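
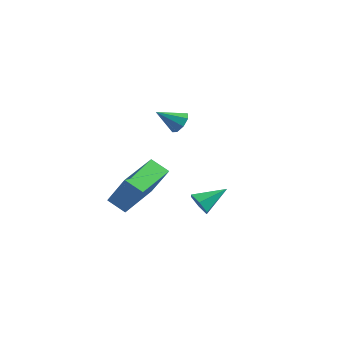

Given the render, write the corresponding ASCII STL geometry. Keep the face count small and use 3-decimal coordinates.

solid 
facet normal 0.593 0.567 -0.571
outer loop
vertex -0.016 3.67 0.626
vertex -0.504 3.739 0.188
vertex -0.307 4.072 0.723
endloop
endfacet
facet normal 0.274 -0.034 0.961
outer loop
vertex -0.016 3.67 0.626
vertex -0.307 4.072 0.723
vertex -1.316 2.961 0.972
endloop
endfacet
facet normal 0.592 0.568 -0.572
outer loop
vertex -0.307 4.072 0.723
vertex -0.504 3.739 0.188
vertex -0.714 4.278 0.506
endloop
endfacet
facet normal -0.250 0.423 0.871
outer loop
vertex -0.307 4.072 0.723
vertex -0.714 4.278 0.506
vertex -1.316 2.961 0.972
endloop
endfacet
facet normal 0.592 0.568 -0.572
outer loop
vertex -0.714 4.278 0.506
vertex -0.504 3.739 0.188
vertex -0.998 4.168 0.103
endloop
endfacet
facet normal -0.768 0.495 0.406
outer loop
vertex -0.714 4.278 0.506
vertex -0.998 4.168 0.103
vertex -1.316 2.961 0.972
endloop
endfacet
facet normal 0.592 0.568 -0.572
outer loop
vertex -0.998 4.168 0.103
vertex -0.504 3.739 0.188
vertex -0.993 3.807 -0.25
endloop
endfacet
facet normal -0.977 0.142 -0.160
outer loop
vertex -0.998 4.168 0.103
vertex -0.993 3.807 -0.25
vertex -1.316 2.961 0.972
endloop
endfacet
facet normal 0.592 0.567 -0.573
outer loop
vertex -0.993 3.807 -0.25
vertex -0.504 3.739 0.188
vertex -0.702 3.406 -0.346
endloop
endfacet
facet normal -0.755 -0.429 -0.496
outer loop
vertex -0.993 3.807 -0.25
vertex -0.702 3.406 -0.346
vertex -1.316 2.961 0.972
endloop
endfacet
facet normal 0.591 0.567 -0.573
outer loop
vertex -0.702 3.406 -0.346
vertex -0.504 3.739 0.188
vertex -0.295 3.2 -0.13
endloop
endfacet
facet normal -0.232 -0.884 -0.406
outer loop
vertex -0.702 3.406 -0.346
vertex -0.295 3.2 -0.13
vertex -1.316 2.961 0.972
endloop
endfacet
facet normal 0.593 0.567 -0.571
outer loop
vertex -0.295 3.2 -0.13
vertex -0.504 3.739 0.188
vertex -0.011 3.309 0.273
endloop
endfacet
facet normal 0.286 -0.957 0.057
outer loop
vertex -0.295 3.2 -0.13
vertex -0.011 3.309 0.273
vertex -1.316 2.961 0.972
endloop
endfacet
facet normal 0.593 0.567 -0.572
outer loop
vertex -0.011 3.309 0.273
vertex -0.504 3.739 0.188
vertex -0.016 3.67 0.626
endloop
endfacet
facet normal 0.495 -0.604 0.624
outer loop
vertex -0.011 3.309 0.273
vertex -0.016 3.67 0.626
vertex -1.316 2.961 0.972
endloop
endfacet
facet normal -0.464 -0.765 -0.446
outer loop
vertex 3.923 -1.174 -1.4
vertex 3.614 -0.74 -1.823
vertex 4.216 -1.008 -1.99
endloop
endfacet
facet normal 0.890 -0.273 0.365
outer loop
vertex 3.923 -1.174 -1.4
vertex 4.216 -1.008 -1.99
vertex 4.306 0.4 -1.157
endloop
endfacet
facet normal -0.464 -0.764 -0.448
outer loop
vertex 4.216 -1.008 -1.99
vertex 3.614 -0.74 -1.823
vertex 3.908 -0.573 -2.413
endloop
endfacet
facet normal 0.879 0.200 -0.434
outer loop
vertex 4.216 -1.008 -1.99
vertex 3.908 -0.573 -2.413
vertex 4.306 0.4 -1.157
endloop
endfacet
facet normal -0.463 -0.765 -0.447
outer loop
vertex 3.908 -0.573 -2.413
vertex 3.614 -0.74 -1.823
vertex 3.306 -0.306 -2.246
endloop
endfacet
facet normal 0.159 0.756 -0.636
outer loop
vertex 3.908 -0.573 -2.413
vertex 3.306 -0.306 -2.246
vertex 4.306 0.4 -1.157
endloop
endfacet
facet normal -0.465 -0.765 -0.446
outer loop
vertex 3.306 -0.306 -2.246
vertex 3.614 -0.74 -1.823
vertex 3.012 -0.472 -1.655
endloop
endfacet
facet normal -0.548 0.835 -0.038
outer loop
vertex 3.306 -0.306 -2.246
vertex 3.012 -0.472 -1.655
vertex 4.306 0.4 -1.157
endloop
endfacet
facet normal -0.465 -0.765 -0.446
outer loop
vertex 3.012 -0.472 -1.655
vertex 3.614 -0.74 -1.823
vertex 3.32 -0.906 -1.232
endloop
endfacet
facet normal -0.537 0.362 0.762
outer loop
vertex 3.012 -0.472 -1.655
vertex 3.32 -0.906 -1.232
vertex 4.306 0.4 -1.157
endloop
endfacet
facet normal -0.464 -0.765 -0.446
outer loop
vertex 3.32 -0.906 -1.232
vertex 3.614 -0.74 -1.823
vertex 3.923 -1.174 -1.4
endloop
endfacet
facet normal 0.183 -0.193 0.964
outer loop
vertex 3.32 -0.906 -1.232
vertex 3.923 -1.174 -1.4
vertex 4.306 0.4 -1.157
endloop
endfacet
facet normal -0.843 -0.128 0.523
outer loop
vertex 1.419 -3.155 0.091
vertex 1.267 -0.999 0.374
vertex 0.373 -3.012 -1.561
endloop
endfacet
facet normal 0.070 -0.989 -0.130
outer loop
vertex 1.233 -2.881 -2.094
vertex 1.419 -3.155 0.091
vertex 0.373 -3.012 -1.561
endloop
endfacet
facet normal -0.843 -0.128 0.523
outer loop
vertex 0.373 -3.012 -1.561
vertex 1.267 -0.999 0.374
vertex 0.221 -0.856 -1.278
endloop
endfacet
facet normal -0.533 0.073 -0.843
outer loop
vertex 0.221 -0.856 -1.278
vertex 1.233 -2.881 -2.094
vertex 0.373 -3.012 -1.561
endloop
endfacet
facet normal 0.533 -0.073 0.843
outer loop
vertex 1.419 -3.155 0.091
vertex 2.127 -0.868 -0.159
vertex 1.267 -0.999 0.374
endloop
endfacet
facet normal 0.070 -0.989 -0.130
outer loop
vertex 2.279 -3.024 -0.442
vertex 1.419 -3.155 0.091
vertex 1.233 -2.881 -2.094
endloop
endfacet
facet normal 0.533 -0.073 0.843
outer loop
vertex 2.279 -3.024 -0.442
vertex 2.127 -0.868 -0.159
vertex 1.419 -3.155 0.091
endloop
endfacet
facet normal -0.070 0.989 0.130
outer loop
vertex 1.267 -0.999 0.374
vertex 2.127 -0.868 -0.159
vertex 0.221 -0.856 -1.278
endloop
endfacet
facet normal -0.533 0.073 -0.843
outer loop
vertex 1.081 -0.725 -1.811
vertex 1.233 -2.881 -2.094
vertex 0.221 -0.856 -1.278
endloop
endfacet
facet normal -0.070 0.989 0.130
outer loop
vertex 0.221 -0.856 -1.278
vertex 2.127 -0.868 -0.159
vertex 1.081 -0.725 -1.811
endloop
endfacet
facet normal 0.843 0.128 -0.523
outer loop
vertex 1.081 -0.725 -1.811
vertex 2.279 -3.024 -0.442
vertex 1.233 -2.881 -2.094
endloop
endfacet
facet normal 0.843 0.128 -0.523
outer loop
vertex 2.127 -0.868 -0.159
vertex 2.279 -3.024 -0.442
vertex 1.081 -0.725 -1.811
endloop
endfacet

endsolid


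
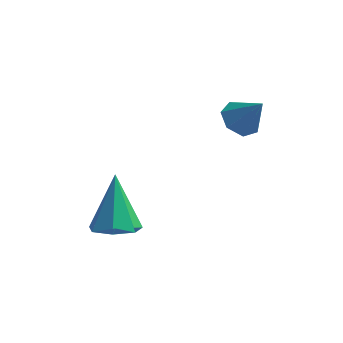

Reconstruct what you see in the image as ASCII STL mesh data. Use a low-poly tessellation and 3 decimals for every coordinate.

solid 
facet normal -0.558 0.096 -0.824
outer loop
vertex 2.888 0.125 0.379
vertex 2.286 0.225 0.798
vertex 2.758 0.733 0.538
endloop
endfacet
facet normal 0.969 0.230 -0.088
outer loop
vertex 2.888 0.125 0.379
vertex 2.758 0.733 0.538
vertex 3.034 0.095 1.902
endloop
endfacet
facet normal -0.558 0.096 -0.825
outer loop
vertex 2.758 0.733 0.538
vertex 2.286 0.225 0.798
vertex 2.272 0.959 0.893
endloop
endfacet
facet normal 0.556 0.791 0.257
outer loop
vertex 2.758 0.733 0.538
vertex 2.272 0.959 0.893
vertex 3.034 0.095 1.902
endloop
endfacet
facet normal -0.558 0.096 -0.824
outer loop
vertex 2.272 0.959 0.893
vertex 2.286 0.225 0.798
vertex 1.798 0.632 1.176
endloop
endfacet
facet normal -0.089 0.722 0.686
outer loop
vertex 2.272 0.959 0.893
vertex 1.798 0.632 1.176
vertex 3.034 0.095 1.902
endloop
endfacet
facet normal -0.558 0.097 -0.824
outer loop
vertex 1.798 0.632 1.176
vertex 2.286 0.225 0.798
vertex 1.691 -0.001 1.174
endloop
endfacet
facet normal -0.479 0.078 0.874
outer loop
vertex 1.798 0.632 1.176
vertex 1.691 -0.001 1.174
vertex 3.034 0.095 1.902
endloop
endfacet
facet normal -0.558 0.097 -0.824
outer loop
vertex 1.691 -0.001 1.174
vertex 2.286 0.225 0.798
vertex 2.032 -0.464 0.889
endloop
endfacet
facet normal -0.322 -0.657 0.681
outer loop
vertex 1.691 -0.001 1.174
vertex 2.032 -0.464 0.889
vertex 3.034 0.095 1.902
endloop
endfacet
facet normal -0.558 0.097 -0.824
outer loop
vertex 2.032 -0.464 0.889
vertex 2.286 0.225 0.798
vertex 2.565 -0.408 0.535
endloop
endfacet
facet normal 0.265 -0.931 0.252
outer loop
vertex 2.032 -0.464 0.889
vertex 2.565 -0.408 0.535
vertex 3.034 0.095 1.902
endloop
endfacet
facet normal -0.558 0.097 -0.824
outer loop
vertex 2.565 -0.408 0.535
vertex 2.286 0.225 0.798
vertex 2.888 0.125 0.379
endloop
endfacet
facet normal 0.840 -0.535 -0.091
outer loop
vertex 2.565 -0.408 0.535
vertex 2.888 0.125 0.379
vertex 3.034 0.095 1.902
endloop
endfacet
facet normal 0.164 -0.496 -0.853
outer loop
vertex -0.113 -3.196 -2.7
vertex -0.888 -2.918 -3.011
vertex -0.099 -2.535 -3.082
endloop
endfacet
facet normal 0.864 0.238 0.444
outer loop
vertex -0.113 -3.196 -2.7
vertex -0.099 -2.535 -3.082
vertex -1.232 -1.882 -1.229
endloop
endfacet
facet normal 0.164 -0.495 -0.853
outer loop
vertex -0.099 -2.535 -3.082
vertex -0.888 -2.918 -3.011
vertex -0.68 -2.162 -3.41
endloop
endfacet
facet normal 0.530 0.848 0.025
outer loop
vertex -0.099 -2.535 -3.082
vertex -0.68 -2.162 -3.41
vertex -1.232 -1.882 -1.229
endloop
endfacet
facet normal 0.165 -0.495 -0.853
outer loop
vertex -0.68 -2.162 -3.41
vertex -0.888 -2.918 -3.011
vertex -1.417 -2.359 -3.438
endloop
endfacet
facet normal -0.247 0.951 -0.185
outer loop
vertex -0.68 -2.162 -3.41
vertex -1.417 -2.359 -3.438
vertex -1.232 -1.882 -1.229
endloop
endfacet
facet normal 0.164 -0.496 -0.853
outer loop
vertex -1.417 -2.359 -3.438
vertex -0.888 -2.918 -3.011
vertex -1.756 -2.977 -3.144
endloop
endfacet
facet normal -0.882 0.471 -0.028
outer loop
vertex -1.417 -2.359 -3.438
vertex -1.756 -2.977 -3.144
vertex -1.232 -1.882 -1.229
endloop
endfacet
facet normal 0.164 -0.496 -0.853
outer loop
vertex -1.756 -2.977 -3.144
vertex -0.888 -2.918 -3.011
vertex -1.442 -3.551 -2.75
endloop
endfacet
facet normal -0.897 -0.231 0.378
outer loop
vertex -1.756 -2.977 -3.144
vertex -1.442 -3.551 -2.75
vertex -1.232 -1.882 -1.229
endloop
endfacet
facet normal 0.165 -0.496 -0.852
outer loop
vertex -1.442 -3.551 -2.75
vertex -0.888 -2.918 -3.011
vertex -0.711 -3.648 -2.552
endloop
endfacet
facet normal -0.280 -0.627 0.727
outer loop
vertex -1.442 -3.551 -2.75
vertex -0.711 -3.648 -2.552
vertex -1.232 -1.882 -1.229
endloop
endfacet
facet normal 0.164 -0.496 -0.853
outer loop
vertex -0.711 -3.648 -2.552
vertex -0.888 -2.918 -3.011
vertex -0.113 -3.196 -2.7
endloop
endfacet
facet normal 0.503 -0.418 0.756
outer loop
vertex -0.711 -3.648 -2.552
vertex -0.113 -3.196 -2.7
vertex -1.232 -1.882 -1.229
endloop
endfacet

endsolid


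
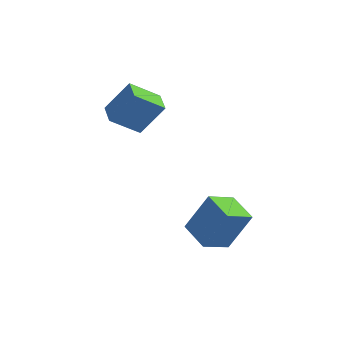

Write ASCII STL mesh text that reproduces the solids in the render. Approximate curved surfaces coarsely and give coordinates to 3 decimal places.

solid 
facet normal -0.439 -0.295 -0.848
outer loop
vertex 1.136 -3.322 -1.705
vertex 0.043 -2.21 -1.526
vertex 2.073 -2.265 -2.558
endloop
endfacet
facet normal 0.696 -0.709 -0.114
outer loop
vertex 3.017 -1.63 -0.734
vertex 1.136 -3.322 -1.705
vertex 2.073 -2.265 -2.558
endloop
endfacet
facet normal -0.439 -0.296 -0.848
outer loop
vertex 2.073 -2.265 -2.558
vertex 0.043 -2.21 -1.526
vertex 0.979 -1.153 -2.379
endloop
endfacet
facet normal 0.567 0.641 -0.517
outer loop
vertex 0.979 -1.153 -2.379
vertex 3.017 -1.63 -0.734
vertex 2.073 -2.265 -2.558
endloop
endfacet
facet normal -0.567 -0.641 0.517
outer loop
vertex 1.136 -3.322 -1.705
vertex 0.987 -1.575 0.298
vertex 0.043 -2.21 -1.526
endloop
endfacet
facet normal 0.696 -0.709 -0.114
outer loop
vertex 2.081 -2.687 0.119
vertex 1.136 -3.322 -1.705
vertex 3.017 -1.63 -0.734
endloop
endfacet
facet normal -0.567 -0.641 0.517
outer loop
vertex 2.081 -2.687 0.119
vertex 0.987 -1.575 0.298
vertex 1.136 -3.322 -1.705
endloop
endfacet
facet normal -0.696 0.709 0.114
outer loop
vertex 0.043 -2.21 -1.526
vertex 0.987 -1.575 0.298
vertex 0.979 -1.153 -2.379
endloop
endfacet
facet normal 0.567 0.641 -0.517
outer loop
vertex 1.924 -0.518 -0.555
vertex 3.017 -1.63 -0.734
vertex 0.979 -1.153 -2.379
endloop
endfacet
facet normal -0.696 0.709 0.114
outer loop
vertex 0.979 -1.153 -2.379
vertex 0.987 -1.575 0.298
vertex 1.924 -0.518 -0.555
endloop
endfacet
facet normal 0.439 0.295 0.848
outer loop
vertex 1.924 -0.518 -0.555
vertex 2.081 -2.687 0.119
vertex 3.017 -1.63 -0.734
endloop
endfacet
facet normal 0.439 0.295 0.848
outer loop
vertex 0.987 -1.575 0.298
vertex 2.081 -2.687 0.119
vertex 1.924 -0.518 -0.555
endloop
endfacet
facet normal -0.722 -0.319 0.614
outer loop
vertex -3.029 0.983 4.536
vertex -3.525 2.031 4.498
vertex -4.08 0.431 3.015
endloop
endfacet
facet normal 0.428 -0.903 0.032
outer loop
vertex -2.775 1.009 1.902
vertex -3.029 0.983 4.536
vertex -4.08 0.431 3.015
endloop
endfacet
facet normal -0.721 -0.320 0.615
outer loop
vertex -4.08 0.431 3.015
vertex -3.525 2.031 4.498
vertex -4.577 1.479 2.977
endloop
endfacet
facet normal -0.545 -0.287 -0.788
outer loop
vertex -4.577 1.479 2.977
vertex -2.775 1.009 1.902
vertex -4.08 0.431 3.015
endloop
endfacet
facet normal 0.545 0.287 0.788
outer loop
vertex -3.029 0.983 4.536
vertex -2.22 2.609 3.385
vertex -3.525 2.031 4.498
endloop
endfacet
facet normal 0.427 -0.903 0.032
outer loop
vertex -1.723 1.561 3.423
vertex -3.029 0.983 4.536
vertex -2.775 1.009 1.902
endloop
endfacet
facet normal 0.545 0.287 0.788
outer loop
vertex -1.723 1.561 3.423
vertex -2.22 2.609 3.385
vertex -3.029 0.983 4.536
endloop
endfacet
facet normal -0.428 0.903 -0.032
outer loop
vertex -3.525 2.031 4.498
vertex -2.22 2.609 3.385
vertex -4.577 1.479 2.977
endloop
endfacet
facet normal -0.545 -0.286 -0.788
outer loop
vertex -3.271 2.057 1.864
vertex -2.775 1.009 1.902
vertex -4.577 1.479 2.977
endloop
endfacet
facet normal -0.428 0.903 -0.032
outer loop
vertex -4.577 1.479 2.977
vertex -2.22 2.609 3.385
vertex -3.271 2.057 1.864
endloop
endfacet
facet normal 0.721 0.319 -0.615
outer loop
vertex -3.271 2.057 1.864
vertex -1.723 1.561 3.423
vertex -2.775 1.009 1.902
endloop
endfacet
facet normal 0.721 0.320 -0.614
outer loop
vertex -2.22 2.609 3.385
vertex -1.723 1.561 3.423
vertex -3.271 2.057 1.864
endloop
endfacet

endsolid


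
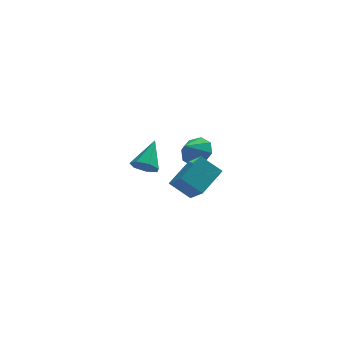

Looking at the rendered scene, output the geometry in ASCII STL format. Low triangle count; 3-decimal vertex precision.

solid 
facet normal -0.717 0.332 0.613
outer loop
vertex -0.156 -3.191 2.02
vertex 0.954 -2.101 2.73
vertex -0.563 -2.071 0.937
endloop
endfacet
facet normal -0.649 -0.637 -0.415
outer loop
vertex 0.406 -2.519 0.11
vertex -0.156 -3.191 2.02
vertex -0.563 -2.071 0.937
endloop
endfacet
facet normal -0.717 0.332 0.613
outer loop
vertex -0.563 -2.071 0.937
vertex 0.954 -2.101 2.73
vertex 0.547 -0.981 1.647
endloop
endfacet
facet normal -0.253 0.695 -0.673
outer loop
vertex 0.547 -0.981 1.647
vertex 0.406 -2.519 0.11
vertex -0.563 -2.071 0.937
endloop
endfacet
facet normal 0.253 -0.695 0.673
outer loop
vertex -0.156 -3.191 2.02
vertex 1.923 -2.549 1.903
vertex 0.954 -2.101 2.73
endloop
endfacet
facet normal -0.649 -0.637 -0.415
outer loop
vertex 0.813 -3.639 1.193
vertex -0.156 -3.191 2.02
vertex 0.406 -2.519 0.11
endloop
endfacet
facet normal 0.253 -0.695 0.673
outer loop
vertex 0.813 -3.639 1.193
vertex 1.923 -2.549 1.903
vertex -0.156 -3.191 2.02
endloop
endfacet
facet normal 0.649 0.637 0.415
outer loop
vertex 0.954 -2.101 2.73
vertex 1.923 -2.549 1.903
vertex 0.547 -0.981 1.647
endloop
endfacet
facet normal -0.253 0.695 -0.673
outer loop
vertex 1.516 -1.429 0.82
vertex 0.406 -2.519 0.11
vertex 0.547 -0.981 1.647
endloop
endfacet
facet normal 0.649 0.637 0.415
outer loop
vertex 0.547 -0.981 1.647
vertex 1.923 -2.549 1.903
vertex 1.516 -1.429 0.82
endloop
endfacet
facet normal 0.717 -0.332 -0.613
outer loop
vertex 1.516 -1.429 0.82
vertex 0.813 -3.639 1.193
vertex 0.406 -2.519 0.11
endloop
endfacet
facet normal 0.717 -0.332 -0.613
outer loop
vertex 1.923 -2.549 1.903
vertex 0.813 -3.639 1.193
vertex 1.516 -1.429 0.82
endloop
endfacet
facet normal -0.384 -0.725 -0.572
outer loop
vertex -0.417 2.794 -1.331
vertex -1.085 3.209 -1.409
vertex -0.439 3.225 -1.863
endloop
endfacet
facet normal 0.999 -0.001 -0.042
outer loop
vertex -0.417 2.794 -1.331
vertex -0.439 3.225 -1.863
vertex -0.375 4.551 -0.351
endloop
endfacet
facet normal -0.384 -0.725 -0.572
outer loop
vertex -0.439 3.225 -1.863
vertex -1.085 3.209 -1.409
vertex -0.947 3.644 -2.053
endloop
endfacet
facet normal 0.652 0.556 -0.516
outer loop
vertex -0.439 3.225 -1.863
vertex -0.947 3.644 -2.053
vertex -0.375 4.551 -0.351
endloop
endfacet
facet normal -0.385 -0.725 -0.572
outer loop
vertex -0.947 3.644 -2.053
vertex -1.085 3.209 -1.409
vertex -1.559 3.736 -1.758
endloop
endfacet
facet normal -0.082 0.891 -0.447
outer loop
vertex -0.947 3.644 -2.053
vertex -1.559 3.736 -1.758
vertex -0.375 4.551 -0.351
endloop
endfacet
facet normal -0.384 -0.724 -0.573
outer loop
vertex -1.559 3.736 -1.758
vertex -1.085 3.209 -1.409
vertex -1.814 3.43 -1.2
endloop
endfacet
facet normal -0.651 0.750 0.114
outer loop
vertex -1.559 3.736 -1.758
vertex -1.814 3.43 -1.2
vertex -0.375 4.551 -0.351
endloop
endfacet
facet normal -0.384 -0.726 -0.571
outer loop
vertex -1.814 3.43 -1.2
vertex -1.085 3.209 -1.409
vertex -1.52 2.959 -0.799
endloop
endfacet
facet normal -0.626 0.241 0.742
outer loop
vertex -1.814 3.43 -1.2
vertex -1.52 2.959 -0.799
vertex -0.375 4.551 -0.351
endloop
endfacet
facet normal -0.384 -0.725 -0.571
outer loop
vertex -1.52 2.959 -0.799
vertex -1.085 3.209 -1.409
vertex -0.898 2.675 -0.857
endloop
endfacet
facet normal -0.026 -0.254 0.967
outer loop
vertex -1.52 2.959 -0.799
vertex -0.898 2.675 -0.857
vertex -0.375 4.551 -0.351
endloop
endfacet
facet normal -0.384 -0.725 -0.572
outer loop
vertex -0.898 2.675 -0.857
vertex -1.085 3.209 -1.409
vertex -0.417 2.794 -1.331
endloop
endfacet
facet normal 0.698 -0.361 0.618
outer loop
vertex -0.898 2.675 -0.857
vertex -0.417 2.794 -1.331
vertex -0.375 4.551 -0.351
endloop
endfacet
facet normal 0.583 0.432 -0.688
outer loop
vertex 2.065 1.42 0.527
vertex 1.387 2.007 0.321
vertex 2.089 2.006 0.915
endloop
endfacet
facet normal 0.321 -0.532 0.784
outer loop
vertex 2.065 1.42 0.527
vertex 2.089 2.006 0.915
vertex 0.693 1.493 1.139
endloop
endfacet
facet normal 0.583 0.432 -0.688
outer loop
vertex 2.089 2.006 0.915
vertex 1.387 2.007 0.321
vertex 1.702 2.593 0.956
endloop
endfacet
facet normal 0.148 0.029 0.989
outer loop
vertex 2.089 2.006 0.915
vertex 1.702 2.593 0.956
vertex 0.693 1.493 1.139
endloop
endfacet
facet normal 0.584 0.431 -0.688
outer loop
vertex 1.702 2.593 0.956
vertex 1.387 2.007 0.321
vertex 1.131 2.837 0.624
endloop
endfacet
facet normal -0.311 0.427 0.849
outer loop
vertex 1.702 2.593 0.956
vertex 1.131 2.837 0.624
vertex 0.693 1.493 1.139
endloop
endfacet
facet normal 0.583 0.431 -0.688
outer loop
vertex 1.131 2.837 0.624
vertex 1.387 2.007 0.321
vertex 0.709 2.594 0.114
endloop
endfacet
facet normal -0.786 0.427 0.447
outer loop
vertex 1.131 2.837 0.624
vertex 0.709 2.594 0.114
vertex 0.693 1.493 1.139
endloop
endfacet
facet normal 0.583 0.431 -0.688
outer loop
vertex 0.709 2.594 0.114
vertex 1.387 2.007 0.321
vertex 0.685 2.007 -0.274
endloop
endfacet
facet normal -0.999 0.030 0.017
outer loop
vertex 0.709 2.594 0.114
vertex 0.685 2.007 -0.274
vertex 0.693 1.493 1.139
endloop
endfacet
facet normal 0.583 0.431 -0.688
outer loop
vertex 0.685 2.007 -0.274
vertex 1.387 2.007 0.321
vertex 1.072 1.42 -0.314
endloop
endfacet
facet normal -0.826 -0.532 -0.189
outer loop
vertex 0.685 2.007 -0.274
vertex 1.072 1.42 -0.314
vertex 0.693 1.493 1.139
endloop
endfacet
facet normal 0.582 0.432 -0.689
outer loop
vertex 1.072 1.42 -0.314
vertex 1.387 2.007 0.321
vertex 1.644 1.177 0.017
endloop
endfacet
facet normal -0.366 -0.929 -0.049
outer loop
vertex 1.072 1.42 -0.314
vertex 1.644 1.177 0.017
vertex 0.693 1.493 1.139
endloop
endfacet
facet normal 0.583 0.432 -0.688
outer loop
vertex 1.644 1.177 0.017
vertex 1.387 2.007 0.321
vertex 2.065 1.42 0.527
endloop
endfacet
facet normal 0.108 -0.929 0.353
outer loop
vertex 1.644 1.177 0.017
vertex 2.065 1.42 0.527
vertex 0.693 1.493 1.139
endloop
endfacet

endsolid


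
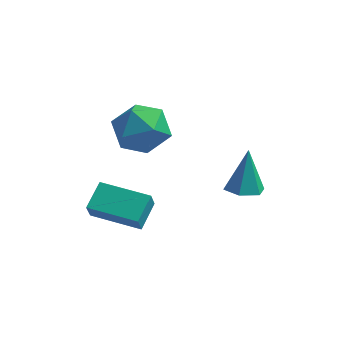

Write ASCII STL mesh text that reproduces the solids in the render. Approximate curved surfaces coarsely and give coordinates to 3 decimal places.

solid 
facet normal -0.043 0.479 0.877
outer loop
vertex -1.075 3.263 3.974
vertex -0.965 2.228 4.545
vertex 0.004 2.851 4.252
endloop
endfacet
facet normal 0.246 0.895 0.373
outer loop
vertex -1.075 3.263 3.974
vertex 0.004 2.851 4.252
vertex -0.186 3.346 3.189
endloop
endfacet
facet normal -0.228 0.961 -0.156
outer loop
vertex -1.075 3.263 3.974
vertex -0.186 3.346 3.189
vertex -1.272 3.03 2.826
endloop
endfacet
facet normal -0.810 0.587 0.020
outer loop
vertex -1.075 3.263 3.974
vertex -1.272 3.03 2.826
vertex -1.753 2.338 3.664
endloop
endfacet
facet normal -0.695 0.289 0.658
outer loop
vertex -1.075 3.263 3.974
vertex -1.753 2.338 3.664
vertex -0.965 2.228 4.545
endloop
endfacet
facet normal 0.821 0.560 0.114
outer loop
vertex -0.186 3.346 3.189
vertex 0.004 2.851 4.252
vertex 0.473 2.362 3.276
endloop
endfacet
facet normal 0.353 -0.112 0.929
outer loop
vertex 0.004 2.851 4.252
vertex -0.965 2.228 4.545
vertex -0.008 1.67 4.114
endloop
endfacet
facet normal -0.702 -0.419 0.576
outer loop
vertex -0.965 2.228 4.545
vertex -1.753 2.338 3.664
vertex -1.094 1.354 3.751
endloop
endfacet
facet normal -0.887 0.062 -0.458
outer loop
vertex -1.753 2.338 3.664
vertex -1.272 3.03 2.826
vertex -1.284 1.849 2.688
endloop
endfacet
facet normal 0.054 0.667 -0.743
outer loop
vertex -1.272 3.03 2.826
vertex -0.186 3.346 3.189
vertex -0.315 2.472 2.395
endloop
endfacet
facet normal 0.810 -0.587 -0.020
outer loop
vertex -0.205 1.437 2.966
vertex 0.473 2.362 3.276
vertex -0.008 1.67 4.114
endloop
endfacet
facet normal 0.228 -0.961 0.156
outer loop
vertex -0.205 1.437 2.966
vertex -0.008 1.67 4.114
vertex -1.094 1.354 3.751
endloop
endfacet
facet normal -0.246 -0.895 -0.373
outer loop
vertex -0.205 1.437 2.966
vertex -1.094 1.354 3.751
vertex -1.284 1.849 2.688
endloop
endfacet
facet normal 0.043 -0.479 -0.877
outer loop
vertex -0.205 1.437 2.966
vertex -1.284 1.849 2.688
vertex -0.315 2.472 2.395
endloop
endfacet
facet normal 0.695 -0.289 -0.658
outer loop
vertex -0.205 1.437 2.966
vertex -0.315 2.472 2.395
vertex 0.473 2.362 3.276
endloop
endfacet
facet normal 0.887 -0.062 0.458
outer loop
vertex -0.008 1.67 4.114
vertex 0.473 2.362 3.276
vertex 0.004 2.851 4.252
endloop
endfacet
facet normal -0.054 -0.667 0.743
outer loop
vertex -1.094 1.354 3.751
vertex -0.008 1.67 4.114
vertex -0.965 2.228 4.545
endloop
endfacet
facet normal -0.821 -0.560 -0.114
outer loop
vertex -1.284 1.849 2.688
vertex -1.094 1.354 3.751
vertex -1.753 2.338 3.664
endloop
endfacet
facet normal -0.353 0.112 -0.929
outer loop
vertex -0.315 2.472 2.395
vertex -1.284 1.849 2.688
vertex -1.272 3.03 2.826
endloop
endfacet
facet normal 0.702 0.419 -0.576
outer loop
vertex 0.473 2.362 3.276
vertex -0.315 2.472 2.395
vertex -0.186 3.346 3.189
endloop
endfacet
facet normal -0.985 0.171 0.029
outer loop
vertex -2.273 0.59 0.125
vertex -2.063 1.714 0.631
vertex -2.236 0.933 -0.652
endloop
endfacet
facet normal -0.168 -0.899 -0.405
outer loop
vertex -0.237 0.586 -0.711
vertex -2.273 0.59 0.125
vertex -2.236 0.933 -0.652
endloop
endfacet
facet normal -0.985 0.171 0.029
outer loop
vertex -2.236 0.933 -0.652
vertex -2.063 1.714 0.631
vertex -2.026 2.057 -0.146
endloop
endfacet
facet normal 0.043 0.403 -0.914
outer loop
vertex -2.026 2.057 -0.146
vertex -0.237 0.586 -0.711
vertex -2.236 0.933 -0.652
endloop
endfacet
facet normal -0.043 -0.403 0.914
outer loop
vertex -2.273 0.59 0.125
vertex -0.064 1.367 0.572
vertex -2.063 1.714 0.631
endloop
endfacet
facet normal -0.168 -0.899 -0.405
outer loop
vertex -0.274 0.243 0.066
vertex -2.273 0.59 0.125
vertex -0.237 0.586 -0.711
endloop
endfacet
facet normal -0.043 -0.403 0.914
outer loop
vertex -0.274 0.243 0.066
vertex -0.064 1.367 0.572
vertex -2.273 0.59 0.125
endloop
endfacet
facet normal 0.168 0.899 0.405
outer loop
vertex -2.063 1.714 0.631
vertex -0.064 1.367 0.572
vertex -2.026 2.057 -0.146
endloop
endfacet
facet normal 0.043 0.403 -0.914
outer loop
vertex -0.027 1.71 -0.205
vertex -0.237 0.586 -0.711
vertex -2.026 2.057 -0.146
endloop
endfacet
facet normal 0.168 0.899 0.405
outer loop
vertex -2.026 2.057 -0.146
vertex -0.064 1.367 0.572
vertex -0.027 1.71 -0.205
endloop
endfacet
facet normal 0.985 -0.171 -0.029
outer loop
vertex -0.027 1.71 -0.205
vertex -0.274 0.243 0.066
vertex -0.237 0.586 -0.711
endloop
endfacet
facet normal 0.985 -0.171 -0.029
outer loop
vertex -0.064 1.367 0.572
vertex -0.274 0.243 0.066
vertex -0.027 1.71 -0.205
endloop
endfacet
facet normal -0.007 -0.373 -0.928
outer loop
vertex 3.726 3.221 0.078
vertex 3.034 2.891 0.216
vertex 3.07 3.614 -0.075
endloop
endfacet
facet normal 0.509 0.860 0.026
outer loop
vertex 3.726 3.221 0.078
vertex 3.07 3.614 -0.075
vertex 3.046 3.569 1.904
endloop
endfacet
facet normal -0.007 -0.373 -0.928
outer loop
vertex 3.07 3.614 -0.075
vertex 3.034 2.891 0.216
vertex 2.377 3.283 0.063
endloop
endfacet
facet normal -0.428 0.903 0.015
outer loop
vertex 3.07 3.614 -0.075
vertex 2.377 3.283 0.063
vertex 3.046 3.569 1.904
endloop
endfacet
facet normal -0.007 -0.373 -0.928
outer loop
vertex 2.377 3.283 0.063
vertex 3.034 2.891 0.216
vertex 2.341 2.56 0.354
endloop
endfacet
facet normal -0.934 0.172 0.313
outer loop
vertex 2.377 3.283 0.063
vertex 2.341 2.56 0.354
vertex 3.046 3.569 1.904
endloop
endfacet
facet normal -0.007 -0.372 -0.928
outer loop
vertex 2.341 2.56 0.354
vertex 3.034 2.891 0.216
vertex 2.997 2.168 0.506
endloop
endfacet
facet normal -0.503 -0.602 0.620
outer loop
vertex 2.341 2.56 0.354
vertex 2.997 2.168 0.506
vertex 3.046 3.569 1.904
endloop
endfacet
facet normal -0.008 -0.372 -0.928
outer loop
vertex 2.997 2.168 0.506
vertex 3.034 2.891 0.216
vertex 3.69 2.498 0.368
endloop
endfacet
facet normal 0.432 -0.644 0.631
outer loop
vertex 2.997 2.168 0.506
vertex 3.69 2.498 0.368
vertex 3.046 3.569 1.904
endloop
endfacet
facet normal -0.008 -0.372 -0.928
outer loop
vertex 3.69 2.498 0.368
vertex 3.034 2.891 0.216
vertex 3.726 3.221 0.078
endloop
endfacet
facet normal 0.939 0.087 0.333
outer loop
vertex 3.69 2.498 0.368
vertex 3.726 3.221 0.078
vertex 3.046 3.569 1.904
endloop
endfacet

endsolid


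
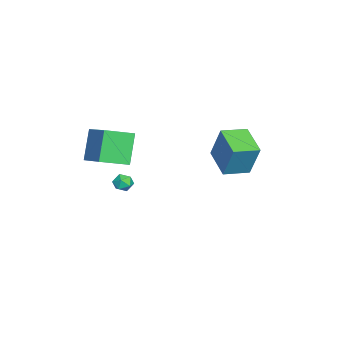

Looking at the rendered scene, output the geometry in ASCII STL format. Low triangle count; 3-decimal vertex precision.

solid 
facet normal -0.518 0.045 0.854
outer loop
vertex 4.135 -3.071 4.702
vertex 3.388 -1.627 4.172
vertex 2.606 -4.181 3.833
endloop
endfacet
facet normal 0.437 -0.844 0.310
outer loop
vertex 3.652 -4.273 2.108
vertex 4.135 -3.071 4.702
vertex 2.606 -4.181 3.833
endloop
endfacet
facet normal -0.517 0.045 0.855
outer loop
vertex 2.606 -4.181 3.833
vertex 3.388 -1.627 4.172
vertex 1.858 -2.737 3.304
endloop
endfacet
facet normal -0.735 -0.534 -0.417
outer loop
vertex 1.858 -2.737 3.304
vertex 3.652 -4.273 2.108
vertex 2.606 -4.181 3.833
endloop
endfacet
facet normal 0.735 0.534 0.417
outer loop
vertex 4.135 -3.071 4.702
vertex 4.434 -1.719 2.447
vertex 3.388 -1.627 4.172
endloop
endfacet
facet normal 0.437 -0.844 0.310
outer loop
vertex 5.182 -3.163 2.976
vertex 4.135 -3.071 4.702
vertex 3.652 -4.273 2.108
endloop
endfacet
facet normal 0.735 0.534 0.418
outer loop
vertex 5.182 -3.163 2.976
vertex 4.434 -1.719 2.447
vertex 4.135 -3.071 4.702
endloop
endfacet
facet normal -0.437 0.844 -0.310
outer loop
vertex 3.388 -1.627 4.172
vertex 4.434 -1.719 2.447
vertex 1.858 -2.737 3.304
endloop
endfacet
facet normal -0.735 -0.534 -0.418
outer loop
vertex 2.905 -2.829 1.578
vertex 3.652 -4.273 2.108
vertex 1.858 -2.737 3.304
endloop
endfacet
facet normal -0.437 0.844 -0.310
outer loop
vertex 1.858 -2.737 3.304
vertex 4.434 -1.719 2.447
vertex 2.905 -2.829 1.578
endloop
endfacet
facet normal 0.518 -0.046 -0.854
outer loop
vertex 2.905 -2.829 1.578
vertex 5.182 -3.163 2.976
vertex 3.652 -4.273 2.108
endloop
endfacet
facet normal 0.518 -0.045 -0.854
outer loop
vertex 4.434 -1.719 2.447
vertex 5.182 -3.163 2.976
vertex 2.905 -2.829 1.578
endloop
endfacet
facet normal -0.831 -0.457 0.317
outer loop
vertex 0.135 2.349 2.932
vertex -0.671 3.669 2.724
vertex -0.31 1.76 0.913
endloop
endfacet
facet normal 0.516 -0.846 0.133
outer loop
vertex 1.311 2.651 0.296
vertex 0.135 2.349 2.932
vertex -0.31 1.76 0.913
endloop
endfacet
facet normal -0.831 -0.457 0.316
outer loop
vertex -0.31 1.76 0.913
vertex -0.671 3.669 2.724
vertex -1.115 3.079 0.705
endloop
endfacet
facet normal -0.207 -0.274 -0.939
outer loop
vertex -1.115 3.079 0.705
vertex 1.311 2.651 0.296
vertex -0.31 1.76 0.913
endloop
endfacet
facet normal 0.207 0.274 0.939
outer loop
vertex 0.135 2.349 2.932
vertex 0.95 4.56 2.107
vertex -0.671 3.669 2.724
endloop
endfacet
facet normal 0.517 -0.846 0.134
outer loop
vertex 1.755 3.241 2.315
vertex 0.135 2.349 2.932
vertex 1.311 2.651 0.296
endloop
endfacet
facet normal 0.207 0.274 0.939
outer loop
vertex 1.755 3.241 2.315
vertex 0.95 4.56 2.107
vertex 0.135 2.349 2.932
endloop
endfacet
facet normal -0.516 0.846 -0.134
outer loop
vertex -0.671 3.669 2.724
vertex 0.95 4.56 2.107
vertex -1.115 3.079 0.705
endloop
endfacet
facet normal -0.207 -0.274 -0.939
outer loop
vertex 0.505 3.971 0.088
vertex 1.311 2.651 0.296
vertex -1.115 3.079 0.705
endloop
endfacet
facet normal -0.516 0.846 -0.133
outer loop
vertex -1.115 3.079 0.705
vertex 0.95 4.56 2.107
vertex 0.505 3.971 0.088
endloop
endfacet
facet normal 0.831 0.458 -0.316
outer loop
vertex 0.505 3.971 0.088
vertex 1.755 3.241 2.315
vertex 1.311 2.651 0.296
endloop
endfacet
facet normal 0.831 0.457 -0.317
outer loop
vertex 0.95 4.56 2.107
vertex 1.755 3.241 2.315
vertex 0.505 3.971 0.088
endloop
endfacet
facet normal -0.563 0.750 0.348
outer loop
vertex -2.429 -2.783 -3.173
vertex -2.805 -3.218 -2.843
vertex -2.272 -2.953 -2.552
endloop
endfacet
facet normal 0.108 0.965 0.237
outer loop
vertex -2.429 -2.783 -3.173
vertex -2.272 -2.953 -2.552
vertex -1.796 -2.894 -3.01
endloop
endfacet
facet normal 0.265 0.852 -0.451
outer loop
vertex -2.429 -2.783 -3.173
vertex -1.796 -2.894 -3.01
vertex -2.035 -3.123 -3.584
endloop
endfacet
facet normal -0.308 0.567 -0.764
outer loop
vertex -2.429 -2.783 -3.173
vertex -2.035 -3.123 -3.584
vertex -2.658 -3.323 -3.481
endloop
endfacet
facet normal -0.820 0.503 -0.272
outer loop
vertex -2.429 -2.783 -3.173
vertex -2.658 -3.323 -3.481
vertex -2.805 -3.218 -2.843
endloop
endfacet
facet normal 0.539 0.557 0.632
outer loop
vertex -1.796 -2.894 -3.01
vertex -2.272 -2.953 -2.552
vertex -1.782 -3.397 -2.579
endloop
endfacet
facet normal -0.547 0.209 0.811
outer loop
vertex -2.272 -2.953 -2.552
vertex -2.805 -3.218 -2.843
vertex -2.405 -3.597 -2.476
endloop
endfacet
facet normal -0.963 -0.190 -0.191
outer loop
vertex -2.805 -3.218 -2.843
vertex -2.658 -3.323 -3.481
vertex -2.644 -3.826 -3.05
endloop
endfacet
facet normal -0.135 -0.089 -0.987
outer loop
vertex -2.658 -3.323 -3.481
vertex -2.035 -3.123 -3.584
vertex -2.168 -3.767 -3.508
endloop
endfacet
facet normal 0.794 0.374 -0.480
outer loop
vertex -2.035 -3.123 -3.584
vertex -1.796 -2.894 -3.01
vertex -1.635 -3.502 -3.217
endloop
endfacet
facet normal 0.308 -0.567 0.764
outer loop
vertex -2.011 -3.937 -2.887
vertex -1.782 -3.397 -2.579
vertex -2.405 -3.597 -2.476
endloop
endfacet
facet normal -0.265 -0.852 0.451
outer loop
vertex -2.011 -3.937 -2.887
vertex -2.405 -3.597 -2.476
vertex -2.644 -3.826 -3.05
endloop
endfacet
facet normal -0.108 -0.965 -0.237
outer loop
vertex -2.011 -3.937 -2.887
vertex -2.644 -3.826 -3.05
vertex -2.168 -3.767 -3.508
endloop
endfacet
facet normal 0.563 -0.750 -0.348
outer loop
vertex -2.011 -3.937 -2.887
vertex -2.168 -3.767 -3.508
vertex -1.635 -3.502 -3.217
endloop
endfacet
facet normal 0.820 -0.503 0.272
outer loop
vertex -2.011 -3.937 -2.887
vertex -1.635 -3.502 -3.217
vertex -1.782 -3.397 -2.579
endloop
endfacet
facet normal 0.135 0.089 0.987
outer loop
vertex -2.405 -3.597 -2.476
vertex -1.782 -3.397 -2.579
vertex -2.272 -2.953 -2.552
endloop
endfacet
facet normal -0.794 -0.374 0.480
outer loop
vertex -2.644 -3.826 -3.05
vertex -2.405 -3.597 -2.476
vertex -2.805 -3.218 -2.843
endloop
endfacet
facet normal -0.539 -0.557 -0.632
outer loop
vertex -2.168 -3.767 -3.508
vertex -2.644 -3.826 -3.05
vertex -2.658 -3.323 -3.481
endloop
endfacet
facet normal 0.547 -0.209 -0.811
outer loop
vertex -1.635 -3.502 -3.217
vertex -2.168 -3.767 -3.508
vertex -2.035 -3.123 -3.584
endloop
endfacet
facet normal 0.963 0.190 0.191
outer loop
vertex -1.782 -3.397 -2.579
vertex -1.635 -3.502 -3.217
vertex -1.796 -2.894 -3.01
endloop
endfacet

endsolid


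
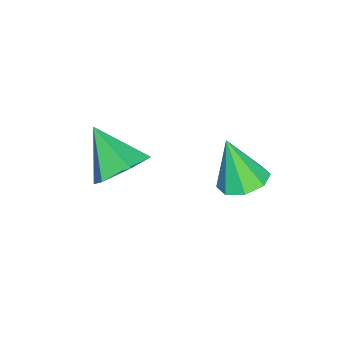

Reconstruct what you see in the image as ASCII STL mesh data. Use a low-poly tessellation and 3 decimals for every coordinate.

solid 
facet normal 0.070 0.356 -0.932
outer loop
vertex -1.639 -0.286 -3.648
vertex -2.484 -0.009 -3.606
vertex -1.694 0.35 -3.409
endloop
endfacet
facet normal 0.881 -0.098 0.464
outer loop
vertex -1.639 -0.286 -3.648
vertex -1.694 0.35 -3.409
vertex -2.616 -0.671 -1.874
endloop
endfacet
facet normal 0.071 0.356 -0.932
outer loop
vertex -1.694 0.35 -3.409
vertex -2.484 -0.009 -3.606
vertex -2.211 0.775 -3.286
endloop
endfacet
facet normal 0.562 0.492 0.665
outer loop
vertex -1.694 0.35 -3.409
vertex -2.211 0.775 -3.286
vertex -2.616 -0.671 -1.874
endloop
endfacet
facet normal 0.071 0.356 -0.932
outer loop
vertex -2.211 0.775 -3.286
vertex -2.484 -0.009 -3.606
vertex -2.888 0.742 -3.35
endloop
endfacet
facet normal -0.101 0.709 0.698
outer loop
vertex -2.211 0.775 -3.286
vertex -2.888 0.742 -3.35
vertex -2.616 -0.671 -1.874
endloop
endfacet
facet normal 0.072 0.356 -0.932
outer loop
vertex -2.888 0.742 -3.35
vertex -2.484 -0.009 -3.606
vertex -3.329 0.269 -3.565
endloop
endfacet
facet normal -0.723 0.428 0.543
outer loop
vertex -2.888 0.742 -3.35
vertex -3.329 0.269 -3.565
vertex -2.616 -0.671 -1.874
endloop
endfacet
facet normal 0.072 0.356 -0.932
outer loop
vertex -3.329 0.269 -3.565
vertex -2.484 -0.009 -3.606
vertex -3.275 -0.367 -3.804
endloop
endfacet
facet normal -0.938 -0.189 0.291
outer loop
vertex -3.329 0.269 -3.565
vertex -3.275 -0.367 -3.804
vertex -2.616 -0.671 -1.874
endloop
endfacet
facet normal 0.072 0.356 -0.932
outer loop
vertex -3.275 -0.367 -3.804
vertex -2.484 -0.009 -3.606
vertex -2.757 -0.793 -3.927
endloop
endfacet
facet normal -0.620 -0.780 0.089
outer loop
vertex -3.275 -0.367 -3.804
vertex -2.757 -0.793 -3.927
vertex -2.616 -0.671 -1.874
endloop
endfacet
facet normal 0.070 0.357 -0.931
outer loop
vertex -2.757 -0.793 -3.927
vertex -2.484 -0.009 -3.606
vertex -2.08 -0.759 -3.863
endloop
endfacet
facet normal 0.045 -0.997 0.056
outer loop
vertex -2.757 -0.793 -3.927
vertex -2.08 -0.759 -3.863
vertex -2.616 -0.671 -1.874
endloop
endfacet
facet normal 0.071 0.357 -0.931
outer loop
vertex -2.08 -0.759 -3.863
vertex -2.484 -0.009 -3.606
vertex -1.639 -0.286 -3.648
endloop
endfacet
facet normal 0.665 -0.716 0.211
outer loop
vertex -2.08 -0.759 -3.863
vertex -1.639 -0.286 -3.648
vertex -2.616 -0.671 -1.874
endloop
endfacet
facet normal 0.345 0.686 -0.641
outer loop
vertex 0.668 -3.391 -1.958
vertex -0.298 -3.159 -2.23
vertex 0.152 -2.658 -1.451
endloop
endfacet
facet normal 0.560 -0.167 0.812
outer loop
vertex 0.668 -3.391 -1.958
vertex 0.152 -2.658 -1.451
vertex -0.922 -4.401 -1.07
endloop
endfacet
facet normal 0.345 0.686 -0.641
outer loop
vertex 0.152 -2.658 -1.451
vertex -0.298 -3.159 -2.23
vertex -0.814 -2.426 -1.723
endloop
endfacet
facet normal -0.186 0.318 0.930
outer loop
vertex 0.152 -2.658 -1.451
vertex -0.814 -2.426 -1.723
vertex -0.922 -4.401 -1.07
endloop
endfacet
facet normal 0.345 0.686 -0.641
outer loop
vertex -0.814 -2.426 -1.723
vertex -0.298 -3.159 -2.23
vertex -1.264 -2.928 -2.502
endloop
endfacet
facet normal -0.898 0.182 0.401
outer loop
vertex -0.814 -2.426 -1.723
vertex -1.264 -2.928 -2.502
vertex -0.922 -4.401 -1.07
endloop
endfacet
facet normal 0.345 0.686 -0.641
outer loop
vertex -1.264 -2.928 -2.502
vertex -0.298 -3.159 -2.23
vertex -0.748 -3.661 -3.009
endloop
endfacet
facet normal -0.864 -0.439 -0.245
outer loop
vertex -1.264 -2.928 -2.502
vertex -0.748 -3.661 -3.009
vertex -0.922 -4.401 -1.07
endloop
endfacet
facet normal 0.345 0.686 -0.641
outer loop
vertex -0.748 -3.661 -3.009
vertex -0.298 -3.159 -2.23
vertex 0.218 -3.892 -2.737
endloop
endfacet
facet normal -0.119 -0.924 -0.363
outer loop
vertex -0.748 -3.661 -3.009
vertex 0.218 -3.892 -2.737
vertex -0.922 -4.401 -1.07
endloop
endfacet
facet normal 0.345 0.686 -0.641
outer loop
vertex 0.218 -3.892 -2.737
vertex -0.298 -3.159 -2.23
vertex 0.668 -3.391 -1.958
endloop
endfacet
facet normal 0.593 -0.788 0.165
outer loop
vertex 0.218 -3.892 -2.737
vertex 0.668 -3.391 -1.958
vertex -0.922 -4.401 -1.07
endloop
endfacet

endsolid


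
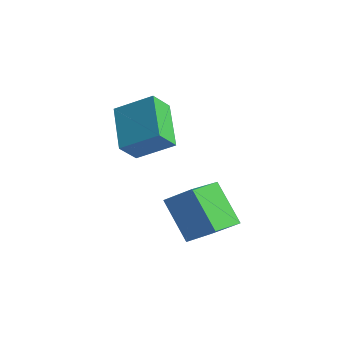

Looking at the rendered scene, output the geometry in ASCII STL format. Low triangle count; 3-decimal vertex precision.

solid 
facet normal -0.684 0.505 0.527
outer loop
vertex -3.573 2.271 3.621
vertex -2.588 2.912 4.285
vertex -3.575 2.926 2.991
endloop
endfacet
facet normal -0.730 -0.475 -0.492
outer loop
vertex -2.412 2.068 2.095
vertex -3.573 2.271 3.621
vertex -3.575 2.926 2.991
endloop
endfacet
facet normal -0.684 0.505 0.527
outer loop
vertex -3.575 2.926 2.991
vertex -2.588 2.912 4.285
vertex -2.59 3.568 3.654
endloop
endfacet
facet normal -0.003 0.720 -0.694
outer loop
vertex -2.59 3.568 3.654
vertex -2.412 2.068 2.095
vertex -3.575 2.926 2.991
endloop
endfacet
facet normal 0.002 -0.721 0.693
outer loop
vertex -3.573 2.271 3.621
vertex -1.425 2.054 3.389
vertex -2.588 2.912 4.285
endloop
endfacet
facet normal -0.730 -0.475 -0.492
outer loop
vertex -2.41 1.412 2.726
vertex -3.573 2.271 3.621
vertex -2.412 2.068 2.095
endloop
endfacet
facet normal 0.002 -0.720 0.694
outer loop
vertex -2.41 1.412 2.726
vertex -1.425 2.054 3.389
vertex -3.573 2.271 3.621
endloop
endfacet
facet normal 0.730 0.475 0.492
outer loop
vertex -2.588 2.912 4.285
vertex -1.425 2.054 3.389
vertex -2.59 3.568 3.654
endloop
endfacet
facet normal -0.001 0.721 -0.693
outer loop
vertex -1.427 2.709 2.759
vertex -2.412 2.068 2.095
vertex -2.59 3.568 3.654
endloop
endfacet
facet normal 0.730 0.475 0.492
outer loop
vertex -2.59 3.568 3.654
vertex -1.425 2.054 3.389
vertex -1.427 2.709 2.759
endloop
endfacet
facet normal 0.684 -0.505 -0.527
outer loop
vertex -1.427 2.709 2.759
vertex -2.41 1.412 2.726
vertex -2.412 2.068 2.095
endloop
endfacet
facet normal 0.684 -0.505 -0.527
outer loop
vertex -1.425 2.054 3.389
vertex -2.41 1.412 2.726
vertex -1.427 2.709 2.759
endloop
endfacet
facet normal -0.634 0.055 0.772
outer loop
vertex 0.179 1.765 1.966
vertex -0.02 2.964 1.717
vertex -0.669 1.484 1.29
endloop
endfacet
facet normal 0.160 -0.966 0.201
outer loop
vertex 0.34 1.396 0.063
vertex 0.179 1.765 1.966
vertex -0.669 1.484 1.29
endloop
endfacet
facet normal -0.634 0.055 0.771
outer loop
vertex -0.669 1.484 1.29
vertex -0.02 2.964 1.717
vertex -0.867 2.683 1.041
endloop
endfacet
facet normal -0.757 -0.250 -0.604
outer loop
vertex -0.867 2.683 1.041
vertex 0.34 1.396 0.063
vertex -0.669 1.484 1.29
endloop
endfacet
facet normal 0.756 0.251 0.604
outer loop
vertex 0.179 1.765 1.966
vertex 0.989 2.876 0.49
vertex -0.02 2.964 1.717
endloop
endfacet
facet normal 0.160 -0.966 0.201
outer loop
vertex 1.187 1.677 0.739
vertex 0.179 1.765 1.966
vertex 0.34 1.396 0.063
endloop
endfacet
facet normal 0.757 0.250 0.604
outer loop
vertex 1.187 1.677 0.739
vertex 0.989 2.876 0.49
vertex 0.179 1.765 1.966
endloop
endfacet
facet normal -0.160 0.966 -0.201
outer loop
vertex -0.02 2.964 1.717
vertex 0.989 2.876 0.49
vertex -0.867 2.683 1.041
endloop
endfacet
facet normal -0.757 -0.251 -0.604
outer loop
vertex 0.141 2.595 -0.186
vertex 0.34 1.396 0.063
vertex -0.867 2.683 1.041
endloop
endfacet
facet normal -0.160 0.966 -0.201
outer loop
vertex -0.867 2.683 1.041
vertex 0.989 2.876 0.49
vertex 0.141 2.595 -0.186
endloop
endfacet
facet normal 0.634 -0.055 -0.771
outer loop
vertex 0.141 2.595 -0.186
vertex 1.187 1.677 0.739
vertex 0.34 1.396 0.063
endloop
endfacet
facet normal 0.634 -0.056 -0.772
outer loop
vertex 0.989 2.876 0.49
vertex 1.187 1.677 0.739
vertex 0.141 2.595 -0.186
endloop
endfacet

endsolid


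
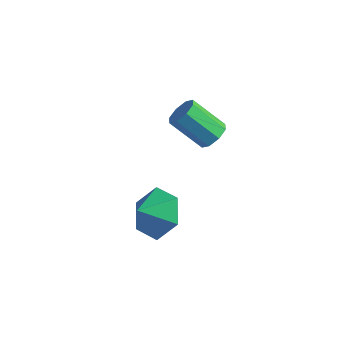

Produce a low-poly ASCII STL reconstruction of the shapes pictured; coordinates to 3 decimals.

solid 
facet normal 0.696 0.256 -0.671
outer loop
vertex -0.716 2.75 1.63
vertex -1.128 3.022 1.307
vertex -0.766 3.184 1.744
endloop
endfacet
facet normal 0.709 -0.101 0.697
outer loop
vertex -0.716 2.75 1.63
vertex -0.766 3.184 1.744
vertex -1.76 2.365 2.636
endloop
endfacet
facet normal 0.709 -0.101 0.697
outer loop
vertex -1.76 2.365 2.636
vertex -0.766 3.184 1.744
vertex -1.81 2.799 2.75
endloop
endfacet
facet normal -0.696 -0.256 0.671
outer loop
vertex -1.76 2.365 2.636
vertex -1.81 2.799 2.75
vertex -2.172 2.638 2.313
endloop
endfacet
facet normal 0.696 0.256 -0.671
outer loop
vertex -0.766 3.184 1.744
vertex -1.128 3.022 1.307
vertex -1.028 3.523 1.602
endloop
endfacet
facet normal 0.423 0.608 0.672
outer loop
vertex -0.766 3.184 1.744
vertex -1.028 3.523 1.602
vertex -1.81 2.799 2.75
endloop
endfacet
facet normal 0.424 0.607 0.672
outer loop
vertex -1.81 2.799 2.75
vertex -1.028 3.523 1.602
vertex -2.072 3.139 2.608
endloop
endfacet
facet normal -0.696 -0.256 0.671
outer loop
vertex -1.81 2.799 2.75
vertex -2.072 3.139 2.608
vertex -2.172 2.638 2.313
endloop
endfacet
facet normal 0.697 0.256 -0.670
outer loop
vertex -1.028 3.523 1.602
vertex -1.128 3.022 1.307
vertex -1.348 3.569 1.287
endloop
endfacet
facet normal -0.110 0.961 0.252
outer loop
vertex -1.028 3.523 1.602
vertex -1.348 3.569 1.287
vertex -2.072 3.139 2.608
endloop
endfacet
facet normal -0.110 0.961 0.253
outer loop
vertex -2.072 3.139 2.608
vertex -1.348 3.569 1.287
vertex -2.392 3.185 2.294
endloop
endfacet
facet normal -0.695 -0.256 0.671
outer loop
vertex -2.072 3.139 2.608
vertex -2.392 3.185 2.294
vertex -2.172 2.638 2.313
endloop
endfacet
facet normal 0.696 0.255 -0.672
outer loop
vertex -1.348 3.569 1.287
vertex -1.128 3.022 1.307
vertex -1.54 3.295 0.984
endloop
endfacet
facet normal -0.579 0.753 -0.313
outer loop
vertex -1.348 3.569 1.287
vertex -1.54 3.295 0.984
vertex -2.392 3.185 2.294
endloop
endfacet
facet normal -0.580 0.752 -0.314
outer loop
vertex -2.392 3.185 2.294
vertex -1.54 3.295 0.984
vertex -2.584 2.91 1.99
endloop
endfacet
facet normal -0.696 -0.256 0.671
outer loop
vertex -2.392 3.185 2.294
vertex -2.584 2.91 1.99
vertex -2.172 2.638 2.313
endloop
endfacet
facet normal 0.696 0.256 -0.671
outer loop
vertex -1.54 3.295 0.984
vertex -1.128 3.022 1.307
vertex -1.49 2.861 0.87
endloop
endfacet
facet normal -0.709 0.101 -0.697
outer loop
vertex -1.54 3.295 0.984
vertex -1.49 2.861 0.87
vertex -2.584 2.91 1.99
endloop
endfacet
facet normal -0.709 0.101 -0.697
outer loop
vertex -2.584 2.91 1.99
vertex -1.49 2.861 0.87
vertex -2.534 2.476 1.876
endloop
endfacet
facet normal -0.696 -0.256 0.671
outer loop
vertex -2.584 2.91 1.99
vertex -2.534 2.476 1.876
vertex -2.172 2.638 2.313
endloop
endfacet
facet normal 0.696 0.256 -0.671
outer loop
vertex -1.49 2.861 0.87
vertex -1.128 3.022 1.307
vertex -1.228 2.521 1.012
endloop
endfacet
facet normal -0.424 -0.607 -0.672
outer loop
vertex -1.49 2.861 0.87
vertex -1.228 2.521 1.012
vertex -2.534 2.476 1.876
endloop
endfacet
facet normal -0.423 -0.608 -0.671
outer loop
vertex -2.534 2.476 1.876
vertex -1.228 2.521 1.012
vertex -2.272 2.137 2.018
endloop
endfacet
facet normal -0.696 -0.256 0.671
outer loop
vertex -2.534 2.476 1.876
vertex -2.272 2.137 2.018
vertex -2.172 2.638 2.313
endloop
endfacet
facet normal 0.695 0.256 -0.671
outer loop
vertex -1.228 2.521 1.012
vertex -1.128 3.022 1.307
vertex -0.908 2.475 1.326
endloop
endfacet
facet normal 0.110 -0.961 -0.253
outer loop
vertex -1.228 2.521 1.012
vertex -0.908 2.475 1.326
vertex -2.272 2.137 2.018
endloop
endfacet
facet normal 0.110 -0.961 -0.252
outer loop
vertex -2.272 2.137 2.018
vertex -0.908 2.475 1.326
vertex -1.952 2.091 2.333
endloop
endfacet
facet normal -0.697 -0.256 0.670
outer loop
vertex -2.272 2.137 2.018
vertex -1.952 2.091 2.333
vertex -2.172 2.638 2.313
endloop
endfacet
facet normal 0.696 0.256 -0.671
outer loop
vertex -0.908 2.475 1.326
vertex -1.128 3.022 1.307
vertex -0.716 2.75 1.63
endloop
endfacet
facet normal 0.580 -0.752 0.314
outer loop
vertex -0.908 2.475 1.326
vertex -0.716 2.75 1.63
vertex -1.952 2.091 2.333
endloop
endfacet
facet normal 0.579 -0.752 0.313
outer loop
vertex -1.952 2.091 2.333
vertex -0.716 2.75 1.63
vertex -1.76 2.365 2.636
endloop
endfacet
facet normal -0.696 -0.255 0.672
outer loop
vertex -1.952 2.091 2.333
vertex -1.76 2.365 2.636
vertex -2.172 2.638 2.313
endloop
endfacet
facet normal 0.236 0.727 -0.645
outer loop
vertex -1.564 1.636 -1.264
vertex -2.039 1.121 -2.019
vertex -2.565 1.798 -1.448
endloop
endfacet
facet normal -0.177 0.025 0.984
outer loop
vertex -1.564 1.636 -1.264
vertex -2.565 1.798 -1.448
vertex -2.281 0.379 -1.361
endloop
endfacet
facet normal 0.236 0.727 -0.644
outer loop
vertex -2.565 1.798 -1.448
vertex -2.039 1.121 -2.019
vertex -3.039 1.283 -2.203
endloop
endfacet
facet normal -0.800 -0.124 0.587
outer loop
vertex -2.565 1.798 -1.448
vertex -3.039 1.283 -2.203
vertex -2.281 0.379 -1.361
endloop
endfacet
facet normal 0.236 0.727 -0.645
outer loop
vertex -3.039 1.283 -2.203
vertex -2.039 1.121 -2.019
vertex -2.514 0.606 -2.774
endloop
endfacet
facet normal -0.779 -0.627 0.028
outer loop
vertex -3.039 1.283 -2.203
vertex -2.514 0.606 -2.774
vertex -2.281 0.379 -1.361
endloop
endfacet
facet normal 0.238 0.726 -0.645
outer loop
vertex -2.514 0.606 -2.774
vertex -2.039 1.121 -2.019
vertex -1.514 0.443 -2.589
endloop
endfacet
facet normal -0.135 -0.982 -0.135
outer loop
vertex -2.514 0.606 -2.774
vertex -1.514 0.443 -2.589
vertex -2.281 0.379 -1.361
endloop
endfacet
facet normal 0.238 0.726 -0.645
outer loop
vertex -1.514 0.443 -2.589
vertex -2.039 1.121 -2.019
vertex -1.039 0.958 -1.834
endloop
endfacet
facet normal 0.488 -0.833 0.261
outer loop
vertex -1.514 0.443 -2.589
vertex -1.039 0.958 -1.834
vertex -2.281 0.379 -1.361
endloop
endfacet
facet normal 0.238 0.726 -0.645
outer loop
vertex -1.039 0.958 -1.834
vertex -2.039 1.121 -2.019
vertex -1.564 1.636 -1.264
endloop
endfacet
facet normal 0.466 -0.329 0.821
outer loop
vertex -1.039 0.958 -1.834
vertex -1.564 1.636 -1.264
vertex -2.281 0.379 -1.361
endloop
endfacet

endsolid


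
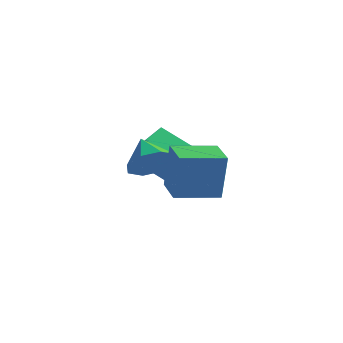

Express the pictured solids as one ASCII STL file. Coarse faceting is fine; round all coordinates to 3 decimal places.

solid 
facet normal 0.630 -0.555 -0.543
outer loop
vertex 0.62 -0.057 1.279
vertex -0.0 -0.904 1.426
vertex 0.055 -0.132 0.701
endloop
endfacet
facet normal -0.057 0.996 -0.073
outer loop
vertex 0.62 -0.057 1.279
vertex 0.055 -0.132 0.701
vertex -0.94 -0.076 2.234
endloop
endfacet
facet normal 0.630 -0.555 -0.543
outer loop
vertex 0.055 -0.132 0.701
vertex -0.0 -0.904 1.426
vertex -0.542 -0.66 0.548
endloop
endfacet
facet normal -0.554 0.738 -0.386
outer loop
vertex 0.055 -0.132 0.701
vertex -0.542 -0.66 0.548
vertex -0.94 -0.076 2.234
endloop
endfacet
facet normal 0.630 -0.556 -0.543
outer loop
vertex -0.542 -0.66 0.548
vertex -0.0 -0.904 1.426
vertex -0.822 -1.33 0.909
endloop
endfacet
facet normal -0.927 0.227 -0.298
outer loop
vertex -0.542 -0.66 0.548
vertex -0.822 -1.33 0.909
vertex -0.94 -0.076 2.234
endloop
endfacet
facet normal 0.630 -0.555 -0.544
outer loop
vertex -0.822 -1.33 0.909
vertex -0.0 -0.904 1.426
vertex -0.62 -1.751 1.573
endloop
endfacet
facet normal -0.961 -0.239 0.141
outer loop
vertex -0.822 -1.33 0.909
vertex -0.62 -1.751 1.573
vertex -0.94 -0.076 2.234
endloop
endfacet
facet normal 0.630 -0.556 -0.542
outer loop
vertex -0.62 -1.751 1.573
vertex -0.0 -0.904 1.426
vertex -0.056 -1.675 2.151
endloop
endfacet
facet normal -0.635 -0.386 0.670
outer loop
vertex -0.62 -1.751 1.573
vertex -0.056 -1.675 2.151
vertex -0.94 -0.076 2.234
endloop
endfacet
facet normal 0.630 -0.556 -0.543
outer loop
vertex -0.056 -1.675 2.151
vertex -0.0 -0.904 1.426
vertex 0.541 -1.148 2.304
endloop
endfacet
facet normal -0.139 -0.128 0.982
outer loop
vertex -0.056 -1.675 2.151
vertex 0.541 -1.148 2.304
vertex -0.94 -0.076 2.234
endloop
endfacet
facet normal 0.630 -0.555 -0.543
outer loop
vertex 0.541 -1.148 2.304
vertex -0.0 -0.904 1.426
vertex 0.821 -0.477 1.943
endloop
endfacet
facet normal 0.235 0.383 0.894
outer loop
vertex 0.541 -1.148 2.304
vertex 0.821 -0.477 1.943
vertex -0.94 -0.076 2.234
endloop
endfacet
facet normal 0.630 -0.556 -0.542
outer loop
vertex 0.821 -0.477 1.943
vertex -0.0 -0.904 1.426
vertex 0.62 -0.057 1.279
endloop
endfacet
facet normal 0.269 0.849 0.456
outer loop
vertex 0.821 -0.477 1.943
vertex 0.62 -0.057 1.279
vertex -0.94 -0.076 2.234
endloop
endfacet
facet normal -0.479 0.307 -0.822
outer loop
vertex -2.934 2.768 -0.603
vertex -2.792 3.843 -0.284
vertex -1.301 2.829 -1.532
endloop
endfacet
facet normal -0.125 -0.951 -0.283
outer loop
vertex -0.348 2.217 0.104
vertex -2.934 2.768 -0.603
vertex -1.301 2.829 -1.532
endloop
endfacet
facet normal -0.479 0.307 -0.822
outer loop
vertex -1.301 2.829 -1.532
vertex -2.792 3.843 -0.284
vertex -1.159 3.904 -1.213
endloop
endfacet
facet normal 0.869 0.032 -0.494
outer loop
vertex -1.159 3.904 -1.213
vertex -0.348 2.217 0.104
vertex -1.301 2.829 -1.532
endloop
endfacet
facet normal -0.869 -0.032 0.494
outer loop
vertex -2.934 2.768 -0.603
vertex -1.839 3.231 1.352
vertex -2.792 3.843 -0.284
endloop
endfacet
facet normal -0.125 -0.951 -0.283
outer loop
vertex -1.981 2.156 1.033
vertex -2.934 2.768 -0.603
vertex -0.348 2.217 0.104
endloop
endfacet
facet normal -0.869 -0.032 0.494
outer loop
vertex -1.981 2.156 1.033
vertex -1.839 3.231 1.352
vertex -2.934 2.768 -0.603
endloop
endfacet
facet normal 0.125 0.951 0.283
outer loop
vertex -2.792 3.843 -0.284
vertex -1.839 3.231 1.352
vertex -1.159 3.904 -1.213
endloop
endfacet
facet normal 0.869 0.032 -0.494
outer loop
vertex -0.206 3.292 0.423
vertex -0.348 2.217 0.104
vertex -1.159 3.904 -1.213
endloop
endfacet
facet normal 0.125 0.951 0.283
outer loop
vertex -1.159 3.904 -1.213
vertex -1.839 3.231 1.352
vertex -0.206 3.292 0.423
endloop
endfacet
facet normal 0.479 -0.307 0.822
outer loop
vertex -0.206 3.292 0.423
vertex -1.981 2.156 1.033
vertex -0.348 2.217 0.104
endloop
endfacet
facet normal 0.479 -0.307 0.822
outer loop
vertex -1.839 3.231 1.352
vertex -1.981 2.156 1.033
vertex -0.206 3.292 0.423
endloop
endfacet
facet normal -0.669 0.743 -0.012
outer loop
vertex 1.03 -1.379 2.826
vertex 2.412 -0.138 2.612
vertex 0.871 -1.554 0.79
endloop
endfacet
facet normal -0.739 -0.663 0.115
outer loop
vertex 1.868 -2.662 0.808
vertex 1.03 -1.379 2.826
vertex 0.871 -1.554 0.79
endloop
endfacet
facet normal -0.669 0.744 -0.012
outer loop
vertex 0.871 -1.554 0.79
vertex 2.412 -0.138 2.612
vertex 2.254 -0.314 0.576
endloop
endfacet
facet normal -0.077 -0.085 -0.993
outer loop
vertex 2.254 -0.314 0.576
vertex 1.868 -2.662 0.808
vertex 0.871 -1.554 0.79
endloop
endfacet
facet normal 0.077 0.085 0.993
outer loop
vertex 1.03 -1.379 2.826
vertex 3.409 -1.246 2.63
vertex 2.412 -0.138 2.612
endloop
endfacet
facet normal -0.739 -0.663 0.115
outer loop
vertex 2.026 -2.486 2.844
vertex 1.03 -1.379 2.826
vertex 1.868 -2.662 0.808
endloop
endfacet
facet normal 0.077 0.085 0.993
outer loop
vertex 2.026 -2.486 2.844
vertex 3.409 -1.246 2.63
vertex 1.03 -1.379 2.826
endloop
endfacet
facet normal 0.739 0.663 -0.115
outer loop
vertex 2.412 -0.138 2.612
vertex 3.409 -1.246 2.63
vertex 2.254 -0.314 0.576
endloop
endfacet
facet normal -0.077 -0.085 -0.993
outer loop
vertex 3.25 -1.421 0.594
vertex 1.868 -2.662 0.808
vertex 2.254 -0.314 0.576
endloop
endfacet
facet normal 0.739 0.663 -0.115
outer loop
vertex 2.254 -0.314 0.576
vertex 3.409 -1.246 2.63
vertex 3.25 -1.421 0.594
endloop
endfacet
facet normal 0.669 -0.743 0.012
outer loop
vertex 3.25 -1.421 0.594
vertex 2.026 -2.486 2.844
vertex 1.868 -2.662 0.808
endloop
endfacet
facet normal 0.669 -0.744 0.012
outer loop
vertex 3.409 -1.246 2.63
vertex 2.026 -2.486 2.844
vertex 3.25 -1.421 0.594
endloop
endfacet

endsolid


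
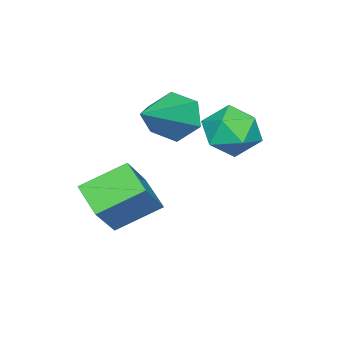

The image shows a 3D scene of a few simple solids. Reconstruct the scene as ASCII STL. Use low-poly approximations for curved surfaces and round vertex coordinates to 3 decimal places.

solid 
facet normal -0.572 0.782 0.247
outer loop
vertex 0.974 0.184 1.612
vertex 0.488 -0.31 2.051
vertex 1.134 0.051 2.405
endloop
endfacet
facet normal 0.105 0.984 0.144
outer loop
vertex 0.974 0.184 1.612
vertex 1.134 0.051 2.405
vertex 1.746 0.065 1.861
endloop
endfacet
facet normal 0.291 0.803 -0.519
outer loop
vertex 0.974 0.184 1.612
vertex 1.746 0.065 1.861
vertex 1.48 -0.286 1.169
endloop
endfacet
facet normal -0.272 0.489 -0.829
outer loop
vertex 0.974 0.184 1.612
vertex 1.48 -0.286 1.169
vertex 0.702 -0.518 1.287
endloop
endfacet
facet normal -0.805 0.476 -0.355
outer loop
vertex 0.974 0.184 1.612
vertex 0.702 -0.518 1.287
vertex 0.488 -0.31 2.051
endloop
endfacet
facet normal 0.516 0.615 0.596
outer loop
vertex 1.746 0.065 1.861
vertex 1.134 0.051 2.405
vertex 1.738 -0.502 2.453
endloop
endfacet
facet normal -0.579 0.290 0.762
outer loop
vertex 1.134 0.051 2.405
vertex 0.488 -0.31 2.051
vertex 0.96 -0.734 2.571
endloop
endfacet
facet normal -0.955 -0.207 -0.211
outer loop
vertex 0.488 -0.31 2.051
vertex 0.702 -0.518 1.287
vertex 0.694 -1.085 1.879
endloop
endfacet
facet normal -0.093 -0.186 -0.978
outer loop
vertex 0.702 -0.518 1.287
vertex 1.48 -0.286 1.169
vertex 1.306 -1.071 1.335
endloop
endfacet
facet normal 0.817 0.323 -0.478
outer loop
vertex 1.48 -0.286 1.169
vertex 1.746 0.065 1.861
vertex 1.952 -0.71 1.689
endloop
endfacet
facet normal 0.272 -0.489 0.829
outer loop
vertex 1.466 -1.204 2.128
vertex 1.738 -0.502 2.453
vertex 0.96 -0.734 2.571
endloop
endfacet
facet normal -0.291 -0.803 0.519
outer loop
vertex 1.466 -1.204 2.128
vertex 0.96 -0.734 2.571
vertex 0.694 -1.085 1.879
endloop
endfacet
facet normal -0.105 -0.984 -0.144
outer loop
vertex 1.466 -1.204 2.128
vertex 0.694 -1.085 1.879
vertex 1.306 -1.071 1.335
endloop
endfacet
facet normal 0.572 -0.782 -0.247
outer loop
vertex 1.466 -1.204 2.128
vertex 1.306 -1.071 1.335
vertex 1.952 -0.71 1.689
endloop
endfacet
facet normal 0.805 -0.476 0.355
outer loop
vertex 1.466 -1.204 2.128
vertex 1.952 -0.71 1.689
vertex 1.738 -0.502 2.453
endloop
endfacet
facet normal 0.093 0.186 0.978
outer loop
vertex 0.96 -0.734 2.571
vertex 1.738 -0.502 2.453
vertex 1.134 0.051 2.405
endloop
endfacet
facet normal -0.817 -0.323 0.478
outer loop
vertex 0.694 -1.085 1.879
vertex 0.96 -0.734 2.571
vertex 0.488 -0.31 2.051
endloop
endfacet
facet normal -0.516 -0.615 -0.596
outer loop
vertex 1.306 -1.071 1.335
vertex 0.694 -1.085 1.879
vertex 0.702 -0.518 1.287
endloop
endfacet
facet normal 0.579 -0.290 -0.762
outer loop
vertex 1.952 -0.71 1.689
vertex 1.306 -1.071 1.335
vertex 1.48 -0.286 1.169
endloop
endfacet
facet normal 0.955 0.207 0.211
outer loop
vertex 1.738 -0.502 2.453
vertex 1.952 -0.71 1.689
vertex 1.746 0.065 1.861
endloop
endfacet
facet normal -0.595 0.645 0.479
outer loop
vertex 1.517 -2.718 -0.301
vertex 2.455 -2.653 0.776
vertex 2.004 -1.917 -0.774
endloop
endfacet
facet normal -0.656 -0.046 -0.753
outer loop
vertex 2.825 -2.807 -1.436
vertex 1.517 -2.718 -0.301
vertex 2.004 -1.917 -0.774
endloop
endfacet
facet normal -0.595 0.645 0.479
outer loop
vertex 2.004 -1.917 -0.774
vertex 2.455 -2.653 0.776
vertex 2.942 -1.852 0.303
endloop
endfacet
facet normal 0.464 0.763 -0.450
outer loop
vertex 2.942 -1.852 0.303
vertex 2.825 -2.807 -1.436
vertex 2.004 -1.917 -0.774
endloop
endfacet
facet normal -0.464 -0.763 0.450
outer loop
vertex 1.517 -2.718 -0.301
vertex 3.276 -3.543 0.114
vertex 2.455 -2.653 0.776
endloop
endfacet
facet normal -0.656 -0.046 -0.753
outer loop
vertex 2.338 -3.608 -0.963
vertex 1.517 -2.718 -0.301
vertex 2.825 -2.807 -1.436
endloop
endfacet
facet normal -0.464 -0.763 0.450
outer loop
vertex 2.338 -3.608 -0.963
vertex 3.276 -3.543 0.114
vertex 1.517 -2.718 -0.301
endloop
endfacet
facet normal 0.656 0.046 0.753
outer loop
vertex 2.455 -2.653 0.776
vertex 3.276 -3.543 0.114
vertex 2.942 -1.852 0.303
endloop
endfacet
facet normal 0.464 0.763 -0.450
outer loop
vertex 3.763 -2.742 -0.359
vertex 2.825 -2.807 -1.436
vertex 2.942 -1.852 0.303
endloop
endfacet
facet normal 0.656 0.046 0.753
outer loop
vertex 2.942 -1.852 0.303
vertex 3.276 -3.543 0.114
vertex 3.763 -2.742 -0.359
endloop
endfacet
facet normal 0.595 -0.645 -0.479
outer loop
vertex 3.763 -2.742 -0.359
vertex 2.338 -3.608 -0.963
vertex 2.825 -2.807 -1.436
endloop
endfacet
facet normal 0.595 -0.645 -0.479
outer loop
vertex 3.276 -3.543 0.114
vertex 2.338 -3.608 -0.963
vertex 3.763 -2.742 -0.359
endloop
endfacet
facet normal -0.890 -0.038 -0.455
outer loop
vertex 0.439 -2.457 0.603
vertex 0.11 -2.728 1.269
vertex 0.146 -1.95 1.133
endloop
endfacet
facet normal 0.543 0.736 -0.404
outer loop
vertex 0.439 -2.457 0.603
vertex 0.146 -1.95 1.133
vertex 1.87 -2.652 2.171
endloop
endfacet
facet normal -0.889 -0.039 -0.456
outer loop
vertex 0.146 -1.95 1.133
vertex 0.11 -2.728 1.269
vertex -0.184 -2.22 1.799
endloop
endfacet
facet normal 0.113 0.900 0.421
outer loop
vertex 0.146 -1.95 1.133
vertex -0.184 -2.22 1.799
vertex 1.87 -2.652 2.171
endloop
endfacet
facet normal -0.889 -0.038 -0.457
outer loop
vertex -0.184 -2.22 1.799
vertex 0.11 -2.728 1.269
vertex -0.22 -2.998 1.934
endloop
endfacet
facet normal -0.140 0.176 0.975
outer loop
vertex -0.184 -2.22 1.799
vertex -0.22 -2.998 1.934
vertex 1.87 -2.652 2.171
endloop
endfacet
facet normal -0.889 -0.038 -0.457
outer loop
vertex -0.22 -2.998 1.934
vertex 0.11 -2.728 1.269
vertex 0.074 -3.505 1.404
endloop
endfacet
facet normal 0.038 -0.711 0.702
outer loop
vertex -0.22 -2.998 1.934
vertex 0.074 -3.505 1.404
vertex 1.87 -2.652 2.171
endloop
endfacet
facet normal -0.889 -0.038 -0.455
outer loop
vertex 0.074 -3.505 1.404
vertex 0.11 -2.728 1.269
vertex 0.403 -3.235 0.739
endloop
endfacet
facet normal 0.468 -0.875 -0.124
outer loop
vertex 0.074 -3.505 1.404
vertex 0.403 -3.235 0.739
vertex 1.87 -2.652 2.171
endloop
endfacet
facet normal -0.890 -0.038 -0.455
outer loop
vertex 0.403 -3.235 0.739
vertex 0.11 -2.728 1.269
vertex 0.439 -2.457 0.603
endloop
endfacet
facet normal 0.721 -0.152 -0.677
outer loop
vertex 0.403 -3.235 0.739
vertex 0.439 -2.457 0.603
vertex 1.87 -2.652 2.171
endloop
endfacet

endsolid


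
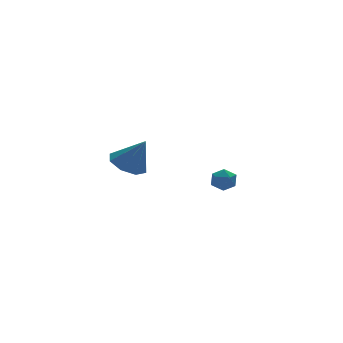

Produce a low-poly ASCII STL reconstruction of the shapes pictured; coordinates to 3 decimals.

solid 
facet normal -0.660 0.717 -0.223
outer loop
vertex 2.575 3.123 -2.16
vertex 2.063 2.679 -2.072
vertex 2.288 3.05 -1.544
endloop
endfacet
facet normal -0.077 0.994 0.082
outer loop
vertex 2.575 3.123 -2.16
vertex 2.288 3.05 -1.544
vertex 2.967 3.107 -1.6
endloop
endfacet
facet normal 0.487 0.814 -0.318
outer loop
vertex 2.575 3.123 -2.16
vertex 2.967 3.107 -1.6
vertex 3.162 2.771 -2.162
endloop
endfacet
facet normal 0.253 0.426 -0.869
outer loop
vertex 2.575 3.123 -2.16
vertex 3.162 2.771 -2.162
vertex 2.603 2.507 -2.454
endloop
endfacet
facet normal -0.457 0.366 -0.811
outer loop
vertex 2.575 3.123 -2.16
vertex 2.603 2.507 -2.454
vertex 2.063 2.679 -2.072
endloop
endfacet
facet normal 0.002 0.690 0.723
outer loop
vertex 2.967 3.107 -1.6
vertex 2.288 3.05 -1.544
vertex 2.697 2.653 -1.166
endloop
endfacet
facet normal -0.942 0.244 0.230
outer loop
vertex 2.288 3.05 -1.544
vertex 2.063 2.679 -2.072
vertex 2.138 2.389 -1.458
endloop
endfacet
facet normal -0.613 -0.324 -0.721
outer loop
vertex 2.063 2.679 -2.072
vertex 2.603 2.507 -2.454
vertex 2.333 2.053 -2.02
endloop
endfacet
facet normal 0.533 -0.227 -0.815
outer loop
vertex 2.603 2.507 -2.454
vertex 3.162 2.771 -2.162
vertex 3.012 2.11 -2.076
endloop
endfacet
facet normal 0.913 0.400 0.078
outer loop
vertex 3.162 2.771 -2.162
vertex 2.967 3.107 -1.6
vertex 3.237 2.481 -1.548
endloop
endfacet
facet normal -0.253 -0.426 0.869
outer loop
vertex 2.725 2.037 -1.46
vertex 2.697 2.653 -1.166
vertex 2.138 2.389 -1.458
endloop
endfacet
facet normal -0.487 -0.814 0.318
outer loop
vertex 2.725 2.037 -1.46
vertex 2.138 2.389 -1.458
vertex 2.333 2.053 -2.02
endloop
endfacet
facet normal 0.077 -0.994 -0.082
outer loop
vertex 2.725 2.037 -1.46
vertex 2.333 2.053 -2.02
vertex 3.012 2.11 -2.076
endloop
endfacet
facet normal 0.660 -0.717 0.223
outer loop
vertex 2.725 2.037 -1.46
vertex 3.012 2.11 -2.076
vertex 3.237 2.481 -1.548
endloop
endfacet
facet normal 0.457 -0.366 0.811
outer loop
vertex 2.725 2.037 -1.46
vertex 3.237 2.481 -1.548
vertex 2.697 2.653 -1.166
endloop
endfacet
facet normal -0.533 0.227 0.815
outer loop
vertex 2.138 2.389 -1.458
vertex 2.697 2.653 -1.166
vertex 2.288 3.05 -1.544
endloop
endfacet
facet normal -0.913 -0.400 -0.078
outer loop
vertex 2.333 2.053 -2.02
vertex 2.138 2.389 -1.458
vertex 2.063 2.679 -2.072
endloop
endfacet
facet normal -0.002 -0.690 -0.723
outer loop
vertex 3.012 2.11 -2.076
vertex 2.333 2.053 -2.02
vertex 2.603 2.507 -2.454
endloop
endfacet
facet normal 0.942 -0.244 -0.230
outer loop
vertex 3.237 2.481 -1.548
vertex 3.012 2.11 -2.076
vertex 3.162 2.771 -2.162
endloop
endfacet
facet normal 0.613 0.324 0.721
outer loop
vertex 2.697 2.653 -1.166
vertex 3.237 2.481 -1.548
vertex 2.967 3.107 -1.6
endloop
endfacet
facet normal -0.359 0.350 -0.865
outer loop
vertex -2.622 -1.049 0.87
vertex -3.242 -0.535 1.335
vertex -2.374 -0.401 1.029
endloop
endfacet
facet normal 0.933 -0.359 0.007
outer loop
vertex -2.622 -1.049 0.87
vertex -2.374 -0.401 1.029
vertex -2.658 -1.105 2.745
endloop
endfacet
facet normal -0.359 0.351 -0.865
outer loop
vertex -2.374 -0.401 1.029
vertex -3.242 -0.535 1.335
vertex -2.634 0.169 1.368
endloop
endfacet
facet normal 0.927 0.267 0.263
outer loop
vertex -2.374 -0.401 1.029
vertex -2.634 0.169 1.368
vertex -2.658 -1.105 2.745
endloop
endfacet
facet normal -0.357 0.349 -0.866
outer loop
vertex -2.634 0.169 1.368
vertex -3.242 -0.535 1.335
vertex -3.251 0.326 1.686
endloop
endfacet
facet normal 0.474 0.642 0.602
outer loop
vertex -2.634 0.169 1.368
vertex -3.251 0.326 1.686
vertex -2.658 -1.105 2.745
endloop
endfacet
facet normal -0.358 0.349 -0.866
outer loop
vertex -3.251 0.326 1.686
vertex -3.242 -0.535 1.335
vertex -3.862 -0.021 1.799
endloop
endfacet
facet normal -0.157 0.545 0.824
outer loop
vertex -3.251 0.326 1.686
vertex -3.862 -0.021 1.799
vertex -2.658 -1.105 2.745
endloop
endfacet
facet normal -0.358 0.350 -0.866
outer loop
vertex -3.862 -0.021 1.799
vertex -3.242 -0.535 1.335
vertex -4.11 -0.669 1.64
endloop
endfacet
facet normal -0.599 0.033 0.800
outer loop
vertex -3.862 -0.021 1.799
vertex -4.11 -0.669 1.64
vertex -2.658 -1.105 2.745
endloop
endfacet
facet normal -0.358 0.350 -0.866
outer loop
vertex -4.11 -0.669 1.64
vertex -3.242 -0.535 1.335
vertex -3.849 -1.238 1.302
endloop
endfacet
facet normal -0.592 -0.595 0.544
outer loop
vertex -4.11 -0.669 1.64
vertex -3.849 -1.238 1.302
vertex -2.658 -1.105 2.745
endloop
endfacet
facet normal -0.358 0.350 -0.865
outer loop
vertex -3.849 -1.238 1.302
vertex -3.242 -0.535 1.335
vertex -3.233 -1.396 0.983
endloop
endfacet
facet normal -0.142 -0.968 0.206
outer loop
vertex -3.849 -1.238 1.302
vertex -3.233 -1.396 0.983
vertex -2.658 -1.105 2.745
endloop
endfacet
facet normal -0.359 0.350 -0.865
outer loop
vertex -3.233 -1.396 0.983
vertex -3.242 -0.535 1.335
vertex -2.622 -1.049 0.87
endloop
endfacet
facet normal 0.491 -0.871 -0.017
outer loop
vertex -3.233 -1.396 0.983
vertex -2.622 -1.049 0.87
vertex -2.658 -1.105 2.745
endloop
endfacet

endsolid


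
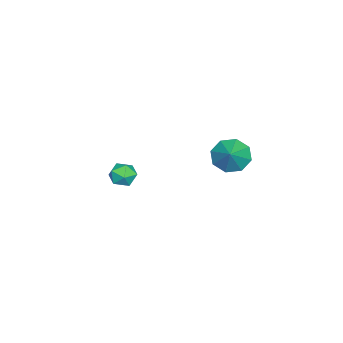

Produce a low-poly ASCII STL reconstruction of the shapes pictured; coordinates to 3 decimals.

solid 
facet normal -0.946 0.225 -0.234
outer loop
vertex -2.784 -1.568 -1.623
vertex -2.993 -2.263 -1.447
vertex -2.995 -1.729 -0.925
endloop
endfacet
facet normal -0.599 0.801 0.004
outer loop
vertex -2.784 -1.568 -1.623
vertex -2.995 -1.729 -0.925
vertex -2.405 -1.287 -1.045
endloop
endfacet
facet normal -0.034 0.908 -0.419
outer loop
vertex -2.784 -1.568 -1.623
vertex -2.405 -1.287 -1.045
vertex -2.038 -1.548 -1.641
endloop
endfacet
facet normal -0.033 0.397 -0.917
outer loop
vertex -2.784 -1.568 -1.623
vertex -2.038 -1.548 -1.641
vertex -2.402 -2.151 -1.889
endloop
endfacet
facet normal -0.596 -0.024 -0.803
outer loop
vertex -2.784 -1.568 -1.623
vertex -2.402 -2.151 -1.889
vertex -2.993 -2.263 -1.447
endloop
endfacet
facet normal -0.359 0.658 0.662
outer loop
vertex -2.405 -1.287 -1.045
vertex -2.995 -1.729 -0.925
vertex -2.378 -1.809 -0.511
endloop
endfacet
facet normal -0.921 -0.274 0.277
outer loop
vertex -2.995 -1.729 -0.925
vertex -2.993 -2.263 -1.447
vertex -2.742 -2.412 -0.759
endloop
endfacet
facet normal -0.354 -0.678 -0.645
outer loop
vertex -2.993 -2.263 -1.447
vertex -2.402 -2.151 -1.889
vertex -2.375 -2.673 -1.355
endloop
endfacet
facet normal 0.558 0.005 -0.830
outer loop
vertex -2.402 -2.151 -1.889
vertex -2.038 -1.548 -1.641
vertex -1.785 -2.231 -1.475
endloop
endfacet
facet normal 0.555 0.832 -0.022
outer loop
vertex -2.038 -1.548 -1.641
vertex -2.405 -1.287 -1.045
vertex -1.787 -1.697 -0.953
endloop
endfacet
facet normal 0.033 -0.397 0.917
outer loop
vertex -1.996 -2.392 -0.777
vertex -2.378 -1.809 -0.511
vertex -2.742 -2.412 -0.759
endloop
endfacet
facet normal 0.034 -0.908 0.419
outer loop
vertex -1.996 -2.392 -0.777
vertex -2.742 -2.412 -0.759
vertex -2.375 -2.673 -1.355
endloop
endfacet
facet normal 0.599 -0.801 -0.004
outer loop
vertex -1.996 -2.392 -0.777
vertex -2.375 -2.673 -1.355
vertex -1.785 -2.231 -1.475
endloop
endfacet
facet normal 0.946 -0.225 0.234
outer loop
vertex -1.996 -2.392 -0.777
vertex -1.785 -2.231 -1.475
vertex -1.787 -1.697 -0.953
endloop
endfacet
facet normal 0.596 0.024 0.803
outer loop
vertex -1.996 -2.392 -0.777
vertex -1.787 -1.697 -0.953
vertex -2.378 -1.809 -0.511
endloop
endfacet
facet normal -0.558 -0.005 0.830
outer loop
vertex -2.742 -2.412 -0.759
vertex -2.378 -1.809 -0.511
vertex -2.995 -1.729 -0.925
endloop
endfacet
facet normal -0.555 -0.832 0.022
outer loop
vertex -2.375 -2.673 -1.355
vertex -2.742 -2.412 -0.759
vertex -2.993 -2.263 -1.447
endloop
endfacet
facet normal 0.359 -0.658 -0.662
outer loop
vertex -1.785 -2.231 -1.475
vertex -2.375 -2.673 -1.355
vertex -2.402 -2.151 -1.889
endloop
endfacet
facet normal 0.921 0.274 -0.277
outer loop
vertex -1.787 -1.697 -0.953
vertex -1.785 -2.231 -1.475
vertex -2.038 -1.548 -1.641
endloop
endfacet
facet normal 0.354 0.678 0.645
outer loop
vertex -2.378 -1.809 -0.511
vertex -1.787 -1.697 -0.953
vertex -2.405 -1.287 -1.045
endloop
endfacet
facet normal -0.767 -0.188 -0.614
outer loop
vertex 0.54 3.176 2.609
vertex 0.067 3.852 2.993
vertex 0.644 3.788 2.292
endloop
endfacet
facet normal 0.945 -0.262 -0.196
outer loop
vertex 0.54 3.176 2.609
vertex 0.644 3.788 2.292
vertex 1.033 4.088 3.767
endloop
endfacet
facet normal -0.767 -0.188 -0.614
outer loop
vertex 0.644 3.788 2.292
vertex 0.067 3.852 2.993
vertex 0.41 4.437 2.386
endloop
endfacet
facet normal 0.881 0.362 -0.306
outer loop
vertex 0.644 3.788 2.292
vertex 0.41 4.437 2.386
vertex 1.033 4.088 3.767
endloop
endfacet
facet normal -0.767 -0.187 -0.614
outer loop
vertex 0.41 4.437 2.386
vertex 0.067 3.852 2.993
vertex -0.025 4.744 2.836
endloop
endfacet
facet normal 0.550 0.834 -0.037
outer loop
vertex 0.41 4.437 2.386
vertex -0.025 4.744 2.836
vertex 1.033 4.088 3.767
endloop
endfacet
facet normal -0.766 -0.187 -0.614
outer loop
vertex -0.025 4.744 2.836
vertex 0.067 3.852 2.993
vertex -0.406 4.528 3.377
endloop
endfacet
facet normal 0.146 0.879 0.454
outer loop
vertex -0.025 4.744 2.836
vertex -0.406 4.528 3.377
vertex 1.033 4.088 3.767
endloop
endfacet
facet normal -0.767 -0.188 -0.614
outer loop
vertex -0.406 4.528 3.377
vertex 0.067 3.852 2.993
vertex -0.51 3.916 3.694
endloop
endfacet
facet normal -0.094 0.470 0.877
outer loop
vertex -0.406 4.528 3.377
vertex -0.51 3.916 3.694
vertex 1.033 4.088 3.767
endloop
endfacet
facet normal -0.767 -0.187 -0.614
outer loop
vertex -0.51 3.916 3.694
vertex 0.067 3.852 2.993
vertex -0.276 3.267 3.599
endloop
endfacet
facet normal -0.029 -0.155 0.987
outer loop
vertex -0.51 3.916 3.694
vertex -0.276 3.267 3.599
vertex 1.033 4.088 3.767
endloop
endfacet
facet normal -0.766 -0.187 -0.614
outer loop
vertex -0.276 3.267 3.599
vertex 0.067 3.852 2.993
vertex 0.159 2.96 3.15
endloop
endfacet
facet normal 0.300 -0.626 0.719
outer loop
vertex -0.276 3.267 3.599
vertex 0.159 2.96 3.15
vertex 1.033 4.088 3.767
endloop
endfacet
facet normal -0.766 -0.187 -0.614
outer loop
vertex 0.159 2.96 3.15
vertex 0.067 3.852 2.993
vertex 0.54 3.176 2.609
endloop
endfacet
facet normal 0.705 -0.671 0.229
outer loop
vertex 0.159 2.96 3.15
vertex 0.54 3.176 2.609
vertex 1.033 4.088 3.767
endloop
endfacet

endsolid
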